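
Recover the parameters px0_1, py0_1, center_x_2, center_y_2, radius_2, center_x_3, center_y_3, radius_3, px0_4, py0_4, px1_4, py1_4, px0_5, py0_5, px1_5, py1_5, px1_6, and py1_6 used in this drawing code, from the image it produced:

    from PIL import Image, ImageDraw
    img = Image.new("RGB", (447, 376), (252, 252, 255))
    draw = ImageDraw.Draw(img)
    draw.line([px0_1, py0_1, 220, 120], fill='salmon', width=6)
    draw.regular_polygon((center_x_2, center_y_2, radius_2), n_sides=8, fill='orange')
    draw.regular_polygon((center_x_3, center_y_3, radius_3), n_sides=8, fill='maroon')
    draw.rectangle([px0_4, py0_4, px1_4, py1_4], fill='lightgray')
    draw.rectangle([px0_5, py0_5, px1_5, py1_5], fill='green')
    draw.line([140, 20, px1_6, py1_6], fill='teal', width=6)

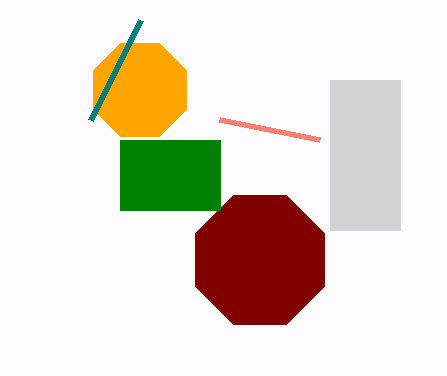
px0_1 = 320, py0_1 = 140, center_x_2 = 140, center_y_2 = 90, radius_2 = 50, center_x_3 = 260, center_y_3 = 260, radius_3 = 70, px0_4 = 330, py0_4 = 80, px1_4 = 400, py1_4 = 230, px0_5 = 120, py0_5 = 140, px1_5 = 220, py1_5 = 210, px1_6 = 90, py1_6 = 120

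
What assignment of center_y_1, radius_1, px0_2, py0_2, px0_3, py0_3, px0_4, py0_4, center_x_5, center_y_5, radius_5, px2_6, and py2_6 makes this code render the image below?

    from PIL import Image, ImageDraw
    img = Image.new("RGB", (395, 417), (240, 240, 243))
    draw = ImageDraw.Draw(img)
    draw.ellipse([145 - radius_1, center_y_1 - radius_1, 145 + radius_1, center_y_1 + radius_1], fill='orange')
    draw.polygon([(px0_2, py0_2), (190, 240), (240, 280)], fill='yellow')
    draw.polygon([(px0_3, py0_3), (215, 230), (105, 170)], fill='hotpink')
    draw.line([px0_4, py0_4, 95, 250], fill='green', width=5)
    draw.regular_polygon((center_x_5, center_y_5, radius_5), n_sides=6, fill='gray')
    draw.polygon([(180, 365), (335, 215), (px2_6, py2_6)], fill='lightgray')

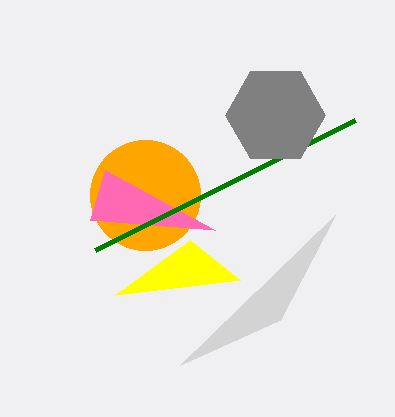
center_y_1 = 195; radius_1 = 55; px0_2 = 115; py0_2 = 295; px0_3 = 90; py0_3 = 220; px0_4 = 355; py0_4 = 120; center_x_5 = 275; center_y_5 = 115; radius_5 = 50; px2_6 = 280; py2_6 = 320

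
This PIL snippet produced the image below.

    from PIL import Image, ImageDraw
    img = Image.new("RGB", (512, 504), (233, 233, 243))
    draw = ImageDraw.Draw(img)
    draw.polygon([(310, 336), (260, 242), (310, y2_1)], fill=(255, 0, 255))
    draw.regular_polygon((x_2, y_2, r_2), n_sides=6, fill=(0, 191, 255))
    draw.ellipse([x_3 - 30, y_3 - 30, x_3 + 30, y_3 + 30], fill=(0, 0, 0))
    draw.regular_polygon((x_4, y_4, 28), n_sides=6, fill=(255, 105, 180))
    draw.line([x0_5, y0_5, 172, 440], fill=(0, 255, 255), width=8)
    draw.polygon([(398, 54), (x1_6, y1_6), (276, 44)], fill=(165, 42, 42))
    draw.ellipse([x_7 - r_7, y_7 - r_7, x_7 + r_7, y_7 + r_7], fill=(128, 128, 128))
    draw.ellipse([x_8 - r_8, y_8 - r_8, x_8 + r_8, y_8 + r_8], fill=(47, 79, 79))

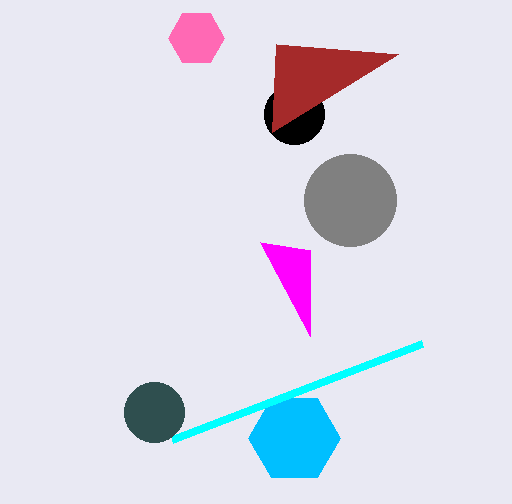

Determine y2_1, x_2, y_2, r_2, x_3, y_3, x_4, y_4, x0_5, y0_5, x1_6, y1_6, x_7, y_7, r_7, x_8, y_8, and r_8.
y2_1 = 250; x_2 = 294; y_2 = 438; r_2 = 46; x_3 = 294; y_3 = 114; x_4 = 196; y_4 = 38; x0_5 = 422; y0_5 = 344; x1_6 = 272; y1_6 = 132; x_7 = 350; y_7 = 200; r_7 = 46; x_8 = 154; y_8 = 412; r_8 = 30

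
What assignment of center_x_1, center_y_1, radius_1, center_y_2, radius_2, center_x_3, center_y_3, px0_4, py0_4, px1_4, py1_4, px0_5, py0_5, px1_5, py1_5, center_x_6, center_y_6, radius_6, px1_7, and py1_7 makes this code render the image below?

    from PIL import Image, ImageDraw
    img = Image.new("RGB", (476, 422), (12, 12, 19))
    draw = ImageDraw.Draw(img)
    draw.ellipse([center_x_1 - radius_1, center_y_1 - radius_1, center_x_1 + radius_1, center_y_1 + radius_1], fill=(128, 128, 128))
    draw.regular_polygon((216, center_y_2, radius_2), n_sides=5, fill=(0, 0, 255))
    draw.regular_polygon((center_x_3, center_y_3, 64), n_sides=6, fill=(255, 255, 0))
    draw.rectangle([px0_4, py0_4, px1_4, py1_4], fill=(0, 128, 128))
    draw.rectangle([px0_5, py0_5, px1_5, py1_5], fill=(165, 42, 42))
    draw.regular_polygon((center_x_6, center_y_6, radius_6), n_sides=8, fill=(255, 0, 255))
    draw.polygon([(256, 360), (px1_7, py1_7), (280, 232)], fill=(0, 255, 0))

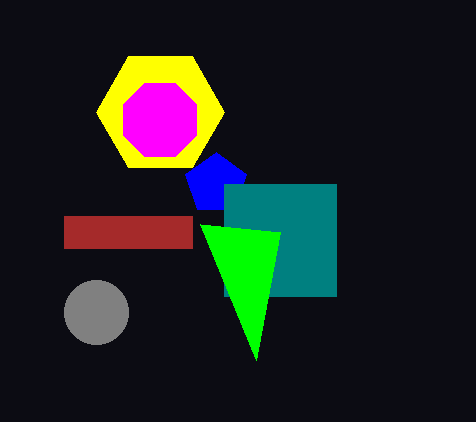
center_x_1 = 96; center_y_1 = 312; radius_1 = 32; center_y_2 = 184; radius_2 = 32; center_x_3 = 160; center_y_3 = 112; px0_4 = 224; py0_4 = 184; px1_4 = 336; py1_4 = 296; px0_5 = 64; py0_5 = 216; px1_5 = 192; py1_5 = 248; center_x_6 = 160; center_y_6 = 120; radius_6 = 40; px1_7 = 200; py1_7 = 224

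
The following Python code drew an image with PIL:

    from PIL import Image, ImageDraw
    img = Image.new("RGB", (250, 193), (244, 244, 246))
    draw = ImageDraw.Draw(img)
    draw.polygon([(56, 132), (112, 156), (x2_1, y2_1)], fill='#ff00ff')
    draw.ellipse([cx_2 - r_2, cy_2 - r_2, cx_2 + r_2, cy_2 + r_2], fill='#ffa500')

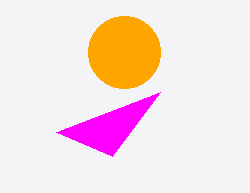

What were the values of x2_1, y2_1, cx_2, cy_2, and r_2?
x2_1 = 160, y2_1 = 92, cx_2 = 124, cy_2 = 52, r_2 = 36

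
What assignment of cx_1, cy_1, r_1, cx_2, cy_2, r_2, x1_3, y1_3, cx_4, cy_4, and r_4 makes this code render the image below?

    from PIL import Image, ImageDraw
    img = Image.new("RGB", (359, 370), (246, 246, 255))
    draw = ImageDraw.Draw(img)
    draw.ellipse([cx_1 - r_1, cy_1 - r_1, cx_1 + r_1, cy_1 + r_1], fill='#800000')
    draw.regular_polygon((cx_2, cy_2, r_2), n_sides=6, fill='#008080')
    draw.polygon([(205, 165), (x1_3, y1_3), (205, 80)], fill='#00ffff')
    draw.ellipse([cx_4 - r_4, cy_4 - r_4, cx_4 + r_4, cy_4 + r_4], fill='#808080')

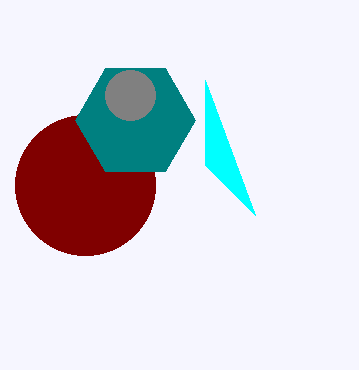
cx_1 = 85
cy_1 = 185
r_1 = 70
cx_2 = 135
cy_2 = 120
r_2 = 60
x1_3 = 255
y1_3 = 215
cx_4 = 130
cy_4 = 95
r_4 = 25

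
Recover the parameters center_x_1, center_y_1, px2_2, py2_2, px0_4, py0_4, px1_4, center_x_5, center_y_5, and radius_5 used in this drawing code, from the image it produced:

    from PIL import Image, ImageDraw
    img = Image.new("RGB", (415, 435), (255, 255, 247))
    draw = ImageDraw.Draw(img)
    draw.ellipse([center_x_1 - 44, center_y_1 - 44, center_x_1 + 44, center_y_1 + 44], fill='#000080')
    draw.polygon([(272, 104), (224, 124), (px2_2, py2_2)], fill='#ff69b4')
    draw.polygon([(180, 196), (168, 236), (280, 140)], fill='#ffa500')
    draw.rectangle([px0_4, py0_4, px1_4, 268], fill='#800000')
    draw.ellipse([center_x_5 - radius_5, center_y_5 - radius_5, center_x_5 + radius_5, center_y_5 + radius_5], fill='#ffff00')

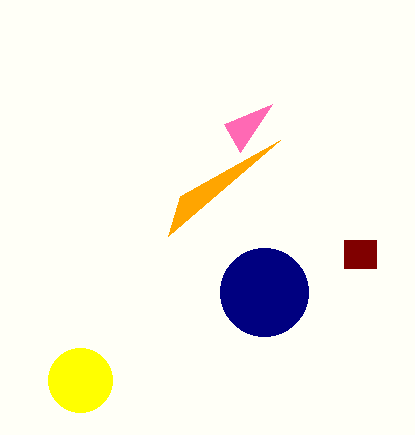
center_x_1 = 264
center_y_1 = 292
px2_2 = 240
py2_2 = 152
px0_4 = 344
py0_4 = 240
px1_4 = 376
center_x_5 = 80
center_y_5 = 380
radius_5 = 32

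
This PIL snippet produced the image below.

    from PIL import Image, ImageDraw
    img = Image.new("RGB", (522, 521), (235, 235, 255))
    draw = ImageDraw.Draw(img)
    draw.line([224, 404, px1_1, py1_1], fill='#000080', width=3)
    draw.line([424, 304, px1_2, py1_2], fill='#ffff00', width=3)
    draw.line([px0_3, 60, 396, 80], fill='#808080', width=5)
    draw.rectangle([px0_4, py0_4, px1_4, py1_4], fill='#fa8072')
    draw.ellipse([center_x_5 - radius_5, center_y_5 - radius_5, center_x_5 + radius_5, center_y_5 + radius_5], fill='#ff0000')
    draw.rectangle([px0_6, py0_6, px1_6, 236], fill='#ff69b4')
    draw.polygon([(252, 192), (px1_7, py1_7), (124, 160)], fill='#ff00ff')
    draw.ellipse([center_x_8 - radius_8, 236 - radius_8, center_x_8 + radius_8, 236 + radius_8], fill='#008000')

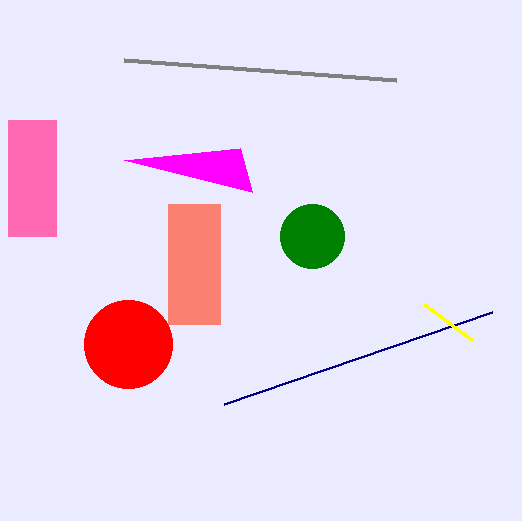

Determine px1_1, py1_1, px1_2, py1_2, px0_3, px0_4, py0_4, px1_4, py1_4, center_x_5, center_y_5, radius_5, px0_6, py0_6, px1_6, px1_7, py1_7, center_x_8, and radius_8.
px1_1 = 492; py1_1 = 312; px1_2 = 472; py1_2 = 340; px0_3 = 124; px0_4 = 168; py0_4 = 204; px1_4 = 220; py1_4 = 324; center_x_5 = 128; center_y_5 = 344; radius_5 = 44; px0_6 = 8; py0_6 = 120; px1_6 = 56; px1_7 = 240; py1_7 = 148; center_x_8 = 312; radius_8 = 32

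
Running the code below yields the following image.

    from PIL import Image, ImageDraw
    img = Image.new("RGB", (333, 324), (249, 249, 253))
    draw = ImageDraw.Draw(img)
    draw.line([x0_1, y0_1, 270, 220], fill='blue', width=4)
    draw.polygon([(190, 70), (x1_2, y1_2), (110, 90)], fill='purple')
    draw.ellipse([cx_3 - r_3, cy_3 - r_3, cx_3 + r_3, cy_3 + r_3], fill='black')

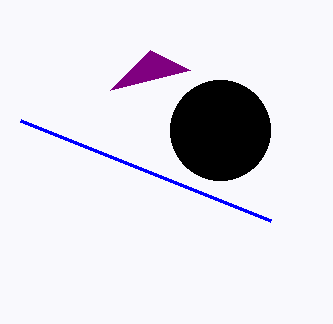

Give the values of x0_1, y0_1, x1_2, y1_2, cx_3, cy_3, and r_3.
x0_1 = 20; y0_1 = 120; x1_2 = 150; y1_2 = 50; cx_3 = 220; cy_3 = 130; r_3 = 50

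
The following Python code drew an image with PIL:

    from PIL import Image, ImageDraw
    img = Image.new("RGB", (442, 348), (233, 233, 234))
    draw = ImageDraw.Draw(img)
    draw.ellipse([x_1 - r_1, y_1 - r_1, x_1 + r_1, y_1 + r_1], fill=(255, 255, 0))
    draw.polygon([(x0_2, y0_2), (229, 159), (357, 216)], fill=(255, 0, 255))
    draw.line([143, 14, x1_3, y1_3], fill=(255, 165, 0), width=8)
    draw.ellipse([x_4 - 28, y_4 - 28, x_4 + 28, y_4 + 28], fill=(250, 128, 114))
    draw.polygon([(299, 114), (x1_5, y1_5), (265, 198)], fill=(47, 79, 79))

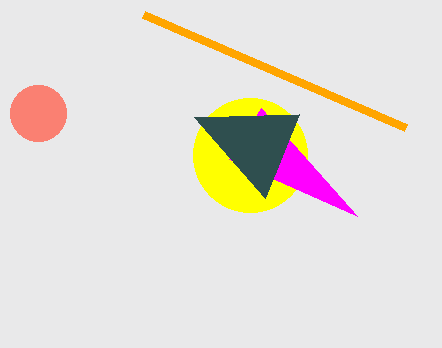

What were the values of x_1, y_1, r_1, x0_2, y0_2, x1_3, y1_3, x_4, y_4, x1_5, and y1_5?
x_1 = 250
y_1 = 155
r_1 = 57
x0_2 = 261
y0_2 = 108
x1_3 = 405
y1_3 = 127
x_4 = 38
y_4 = 113
x1_5 = 194
y1_5 = 117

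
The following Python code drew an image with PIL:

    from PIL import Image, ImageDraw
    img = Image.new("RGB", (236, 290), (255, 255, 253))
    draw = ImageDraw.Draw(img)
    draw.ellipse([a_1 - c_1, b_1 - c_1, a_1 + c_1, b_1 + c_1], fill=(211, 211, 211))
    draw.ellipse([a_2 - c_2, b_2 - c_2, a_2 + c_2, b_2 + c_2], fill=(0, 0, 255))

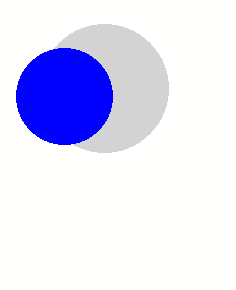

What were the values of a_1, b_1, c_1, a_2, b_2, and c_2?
a_1 = 104
b_1 = 88
c_1 = 64
a_2 = 64
b_2 = 96
c_2 = 48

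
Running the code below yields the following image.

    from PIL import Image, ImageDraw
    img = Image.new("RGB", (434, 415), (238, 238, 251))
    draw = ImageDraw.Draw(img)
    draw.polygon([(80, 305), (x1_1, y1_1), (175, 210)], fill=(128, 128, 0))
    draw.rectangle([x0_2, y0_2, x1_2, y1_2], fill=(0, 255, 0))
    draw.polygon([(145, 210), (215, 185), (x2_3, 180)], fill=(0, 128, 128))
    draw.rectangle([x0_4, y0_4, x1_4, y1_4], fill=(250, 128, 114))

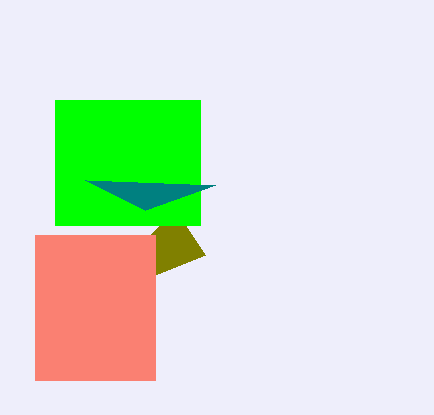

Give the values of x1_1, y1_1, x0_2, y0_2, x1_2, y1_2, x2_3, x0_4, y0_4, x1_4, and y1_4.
x1_1 = 205
y1_1 = 255
x0_2 = 55
y0_2 = 100
x1_2 = 200
y1_2 = 225
x2_3 = 85
x0_4 = 35
y0_4 = 235
x1_4 = 155
y1_4 = 380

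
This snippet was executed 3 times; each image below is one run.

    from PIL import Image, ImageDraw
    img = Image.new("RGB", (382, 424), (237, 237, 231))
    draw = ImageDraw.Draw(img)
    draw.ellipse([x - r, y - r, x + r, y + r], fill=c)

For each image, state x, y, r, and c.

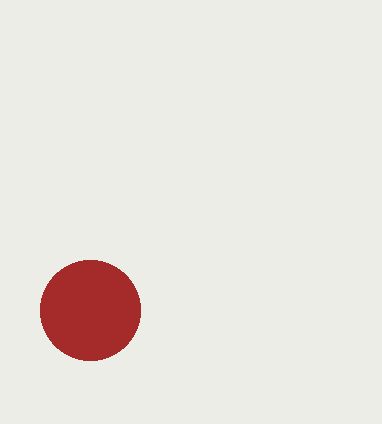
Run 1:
x = 90, y = 310, r = 50, c = 'brown'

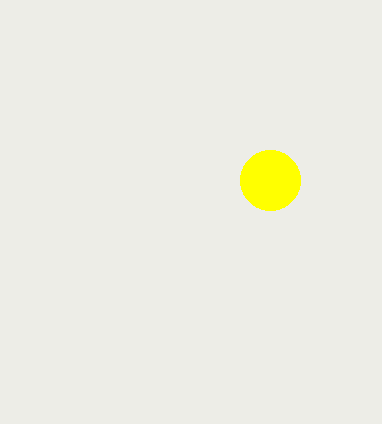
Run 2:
x = 270
y = 180
r = 30
c = 'yellow'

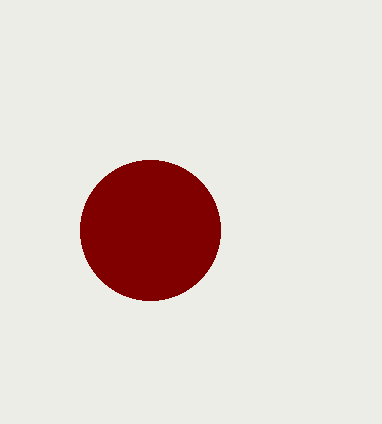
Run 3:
x = 150
y = 230
r = 70
c = 'maroon'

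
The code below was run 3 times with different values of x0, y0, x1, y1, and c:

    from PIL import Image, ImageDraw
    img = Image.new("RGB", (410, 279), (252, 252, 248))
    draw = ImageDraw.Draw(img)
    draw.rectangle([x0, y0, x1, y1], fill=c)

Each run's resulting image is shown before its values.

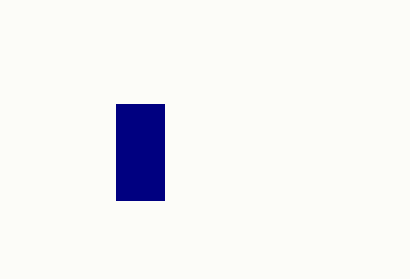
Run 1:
x0 = 116; y0 = 104; x1 = 164; y1 = 200; c = 'navy'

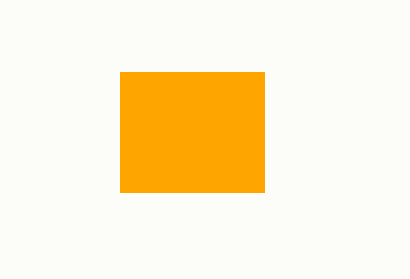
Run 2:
x0 = 120, y0 = 72, x1 = 264, y1 = 192, c = 'orange'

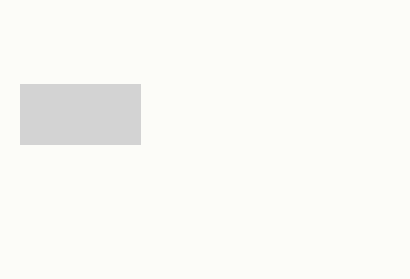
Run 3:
x0 = 20, y0 = 84, x1 = 140, y1 = 144, c = 'lightgray'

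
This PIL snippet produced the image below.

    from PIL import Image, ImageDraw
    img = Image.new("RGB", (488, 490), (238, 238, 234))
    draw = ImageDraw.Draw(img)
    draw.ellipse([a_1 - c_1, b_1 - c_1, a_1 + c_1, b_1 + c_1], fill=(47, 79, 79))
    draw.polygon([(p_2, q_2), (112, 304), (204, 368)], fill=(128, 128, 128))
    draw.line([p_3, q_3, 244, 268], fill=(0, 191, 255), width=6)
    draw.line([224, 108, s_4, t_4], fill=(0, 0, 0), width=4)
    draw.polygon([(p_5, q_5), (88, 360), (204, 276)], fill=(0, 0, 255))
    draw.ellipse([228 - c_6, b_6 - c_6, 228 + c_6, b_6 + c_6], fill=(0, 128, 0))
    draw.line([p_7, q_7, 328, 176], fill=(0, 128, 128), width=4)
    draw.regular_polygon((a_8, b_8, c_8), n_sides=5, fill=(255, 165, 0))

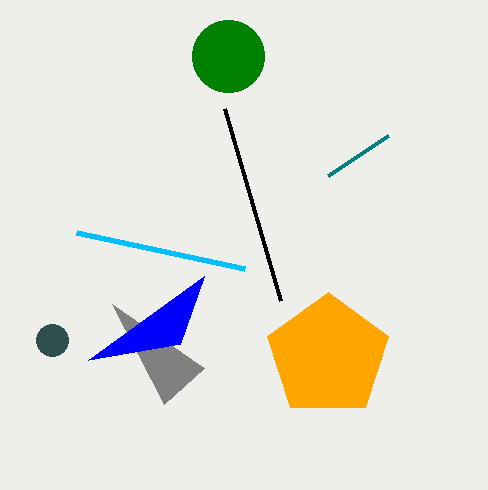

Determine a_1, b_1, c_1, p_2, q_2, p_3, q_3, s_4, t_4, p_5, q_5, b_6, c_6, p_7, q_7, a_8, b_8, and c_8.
a_1 = 52; b_1 = 340; c_1 = 16; p_2 = 164; q_2 = 404; p_3 = 76; q_3 = 232; s_4 = 280; t_4 = 300; p_5 = 180; q_5 = 344; b_6 = 56; c_6 = 36; p_7 = 388; q_7 = 136; a_8 = 328; b_8 = 356; c_8 = 64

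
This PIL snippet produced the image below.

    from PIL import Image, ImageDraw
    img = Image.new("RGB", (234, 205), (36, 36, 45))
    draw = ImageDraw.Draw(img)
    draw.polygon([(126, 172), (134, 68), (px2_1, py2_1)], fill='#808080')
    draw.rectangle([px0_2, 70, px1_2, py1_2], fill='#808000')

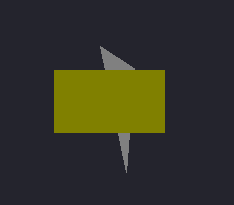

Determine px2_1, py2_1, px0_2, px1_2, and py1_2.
px2_1 = 100
py2_1 = 46
px0_2 = 54
px1_2 = 164
py1_2 = 132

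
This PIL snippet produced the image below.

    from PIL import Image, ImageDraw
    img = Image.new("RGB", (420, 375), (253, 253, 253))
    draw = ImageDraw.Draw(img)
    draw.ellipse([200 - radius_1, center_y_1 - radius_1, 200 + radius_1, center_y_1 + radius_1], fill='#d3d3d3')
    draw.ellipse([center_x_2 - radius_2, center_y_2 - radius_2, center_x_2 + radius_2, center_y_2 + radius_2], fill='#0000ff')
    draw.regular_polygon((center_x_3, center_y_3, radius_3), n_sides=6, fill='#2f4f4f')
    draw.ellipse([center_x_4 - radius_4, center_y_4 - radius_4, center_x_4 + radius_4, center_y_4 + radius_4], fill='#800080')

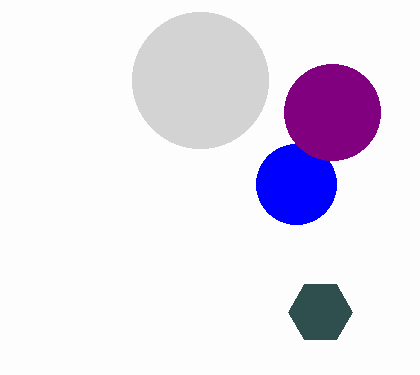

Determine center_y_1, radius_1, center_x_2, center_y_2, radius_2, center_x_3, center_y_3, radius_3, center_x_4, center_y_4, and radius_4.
center_y_1 = 80; radius_1 = 68; center_x_2 = 296; center_y_2 = 184; radius_2 = 40; center_x_3 = 320; center_y_3 = 312; radius_3 = 32; center_x_4 = 332; center_y_4 = 112; radius_4 = 48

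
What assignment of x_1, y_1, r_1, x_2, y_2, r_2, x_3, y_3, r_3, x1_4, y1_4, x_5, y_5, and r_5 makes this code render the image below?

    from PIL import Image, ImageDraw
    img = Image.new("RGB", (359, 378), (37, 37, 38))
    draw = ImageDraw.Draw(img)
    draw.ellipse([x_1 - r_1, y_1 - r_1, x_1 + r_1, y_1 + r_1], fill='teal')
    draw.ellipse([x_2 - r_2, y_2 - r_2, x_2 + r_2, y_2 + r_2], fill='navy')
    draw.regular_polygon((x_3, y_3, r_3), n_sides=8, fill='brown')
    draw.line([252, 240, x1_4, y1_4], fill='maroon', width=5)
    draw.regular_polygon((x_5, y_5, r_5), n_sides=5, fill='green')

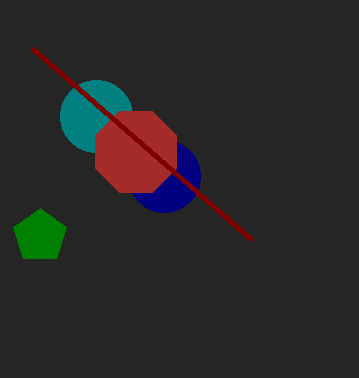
x_1 = 96
y_1 = 116
r_1 = 36
x_2 = 164
y_2 = 176
r_2 = 36
x_3 = 136
y_3 = 152
r_3 = 44
x1_4 = 32
y1_4 = 48
x_5 = 40
y_5 = 236
r_5 = 28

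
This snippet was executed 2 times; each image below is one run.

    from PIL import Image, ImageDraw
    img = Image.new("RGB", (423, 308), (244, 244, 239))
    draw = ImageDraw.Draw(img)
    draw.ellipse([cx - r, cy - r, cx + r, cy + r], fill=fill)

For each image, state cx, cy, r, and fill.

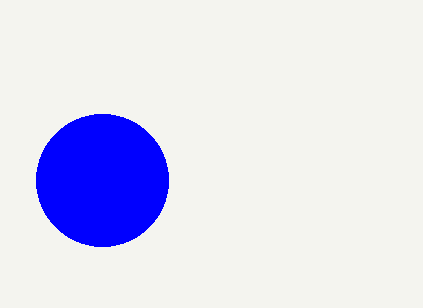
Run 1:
cx = 102
cy = 180
r = 66
fill = 'blue'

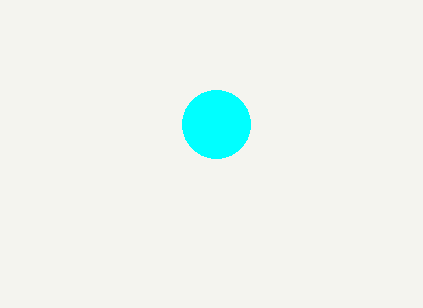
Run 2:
cx = 216
cy = 124
r = 34
fill = 'cyan'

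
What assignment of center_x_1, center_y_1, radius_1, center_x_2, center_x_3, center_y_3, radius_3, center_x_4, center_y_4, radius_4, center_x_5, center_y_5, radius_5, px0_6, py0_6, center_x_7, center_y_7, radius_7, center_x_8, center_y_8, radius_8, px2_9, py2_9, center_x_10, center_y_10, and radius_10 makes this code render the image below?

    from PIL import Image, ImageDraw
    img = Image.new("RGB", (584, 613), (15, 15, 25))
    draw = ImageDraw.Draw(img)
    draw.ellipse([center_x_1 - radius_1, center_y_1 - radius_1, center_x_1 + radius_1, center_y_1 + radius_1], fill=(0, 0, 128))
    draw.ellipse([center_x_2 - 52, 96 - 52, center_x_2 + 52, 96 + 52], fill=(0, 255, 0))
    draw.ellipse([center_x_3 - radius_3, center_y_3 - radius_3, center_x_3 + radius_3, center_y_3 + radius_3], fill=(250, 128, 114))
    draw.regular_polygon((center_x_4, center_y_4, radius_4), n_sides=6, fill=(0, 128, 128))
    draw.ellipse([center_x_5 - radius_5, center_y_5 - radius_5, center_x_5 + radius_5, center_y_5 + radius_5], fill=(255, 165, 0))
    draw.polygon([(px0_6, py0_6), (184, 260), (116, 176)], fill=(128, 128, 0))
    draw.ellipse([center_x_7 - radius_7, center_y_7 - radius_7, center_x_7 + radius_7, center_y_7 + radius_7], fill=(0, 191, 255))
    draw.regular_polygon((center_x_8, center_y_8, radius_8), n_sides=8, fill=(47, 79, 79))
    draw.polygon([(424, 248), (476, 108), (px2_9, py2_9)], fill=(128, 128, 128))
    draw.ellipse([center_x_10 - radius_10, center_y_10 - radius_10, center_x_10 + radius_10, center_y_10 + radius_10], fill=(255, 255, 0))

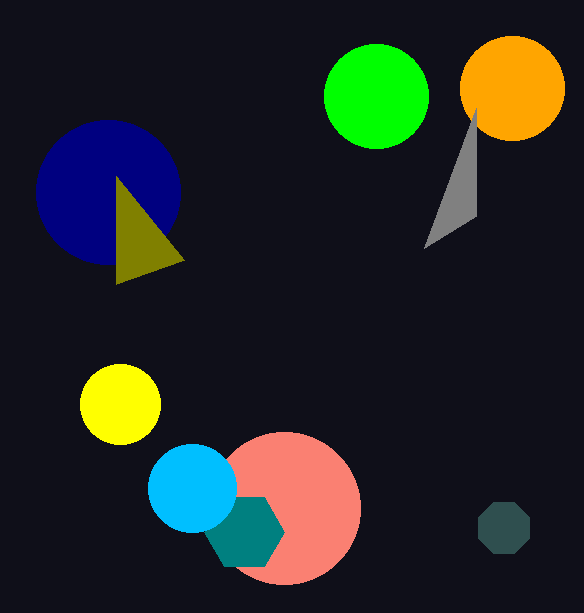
center_x_1 = 108, center_y_1 = 192, radius_1 = 72, center_x_2 = 376, center_x_3 = 284, center_y_3 = 508, radius_3 = 76, center_x_4 = 244, center_y_4 = 532, radius_4 = 40, center_x_5 = 512, center_y_5 = 88, radius_5 = 52, px0_6 = 116, py0_6 = 284, center_x_7 = 192, center_y_7 = 488, radius_7 = 44, center_x_8 = 504, center_y_8 = 528, radius_8 = 28, px2_9 = 476, py2_9 = 216, center_x_10 = 120, center_y_10 = 404, radius_10 = 40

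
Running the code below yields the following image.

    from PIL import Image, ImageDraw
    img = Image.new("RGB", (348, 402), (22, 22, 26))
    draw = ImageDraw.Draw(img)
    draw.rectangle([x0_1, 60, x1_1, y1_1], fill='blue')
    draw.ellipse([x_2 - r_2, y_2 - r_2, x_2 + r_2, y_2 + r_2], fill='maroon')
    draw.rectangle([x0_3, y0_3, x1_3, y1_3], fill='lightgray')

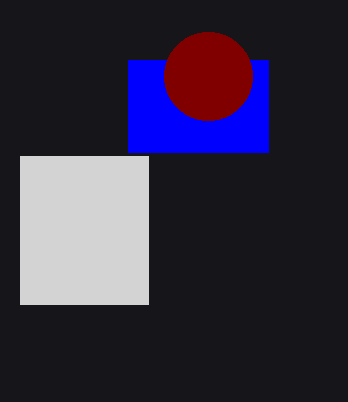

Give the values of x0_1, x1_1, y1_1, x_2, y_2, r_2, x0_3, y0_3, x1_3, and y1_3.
x0_1 = 128, x1_1 = 268, y1_1 = 152, x_2 = 208, y_2 = 76, r_2 = 44, x0_3 = 20, y0_3 = 156, x1_3 = 148, y1_3 = 304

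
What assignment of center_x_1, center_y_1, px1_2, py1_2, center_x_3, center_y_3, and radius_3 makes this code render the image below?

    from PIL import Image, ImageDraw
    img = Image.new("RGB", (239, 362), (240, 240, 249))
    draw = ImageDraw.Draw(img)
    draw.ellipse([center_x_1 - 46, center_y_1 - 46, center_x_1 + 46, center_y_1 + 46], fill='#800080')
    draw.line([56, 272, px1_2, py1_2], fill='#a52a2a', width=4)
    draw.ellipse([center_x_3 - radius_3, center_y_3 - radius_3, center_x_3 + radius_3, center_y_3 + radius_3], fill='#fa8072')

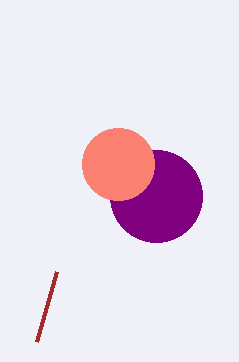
center_x_1 = 156; center_y_1 = 196; px1_2 = 36; py1_2 = 342; center_x_3 = 118; center_y_3 = 164; radius_3 = 36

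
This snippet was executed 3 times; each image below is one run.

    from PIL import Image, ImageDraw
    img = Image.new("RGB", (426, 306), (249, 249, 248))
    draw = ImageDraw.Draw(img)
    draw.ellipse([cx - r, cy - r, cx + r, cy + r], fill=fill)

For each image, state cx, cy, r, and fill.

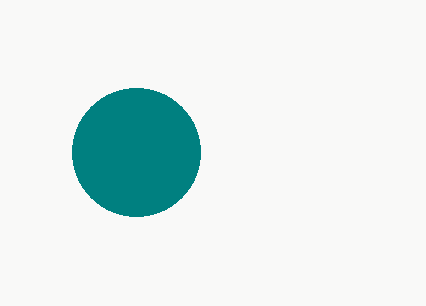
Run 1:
cx = 136, cy = 152, r = 64, fill = 'teal'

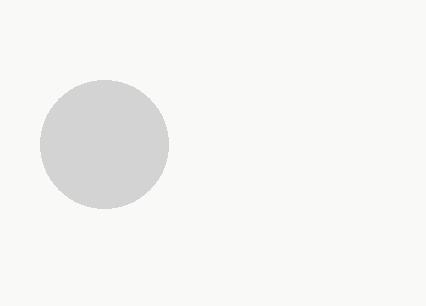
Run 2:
cx = 104; cy = 144; r = 64; fill = 'lightgray'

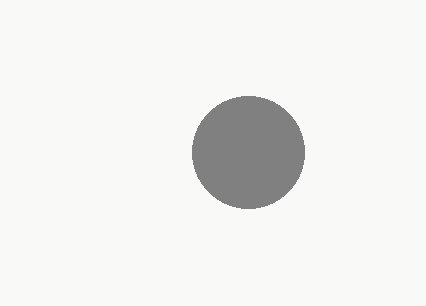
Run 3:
cx = 248, cy = 152, r = 56, fill = 'gray'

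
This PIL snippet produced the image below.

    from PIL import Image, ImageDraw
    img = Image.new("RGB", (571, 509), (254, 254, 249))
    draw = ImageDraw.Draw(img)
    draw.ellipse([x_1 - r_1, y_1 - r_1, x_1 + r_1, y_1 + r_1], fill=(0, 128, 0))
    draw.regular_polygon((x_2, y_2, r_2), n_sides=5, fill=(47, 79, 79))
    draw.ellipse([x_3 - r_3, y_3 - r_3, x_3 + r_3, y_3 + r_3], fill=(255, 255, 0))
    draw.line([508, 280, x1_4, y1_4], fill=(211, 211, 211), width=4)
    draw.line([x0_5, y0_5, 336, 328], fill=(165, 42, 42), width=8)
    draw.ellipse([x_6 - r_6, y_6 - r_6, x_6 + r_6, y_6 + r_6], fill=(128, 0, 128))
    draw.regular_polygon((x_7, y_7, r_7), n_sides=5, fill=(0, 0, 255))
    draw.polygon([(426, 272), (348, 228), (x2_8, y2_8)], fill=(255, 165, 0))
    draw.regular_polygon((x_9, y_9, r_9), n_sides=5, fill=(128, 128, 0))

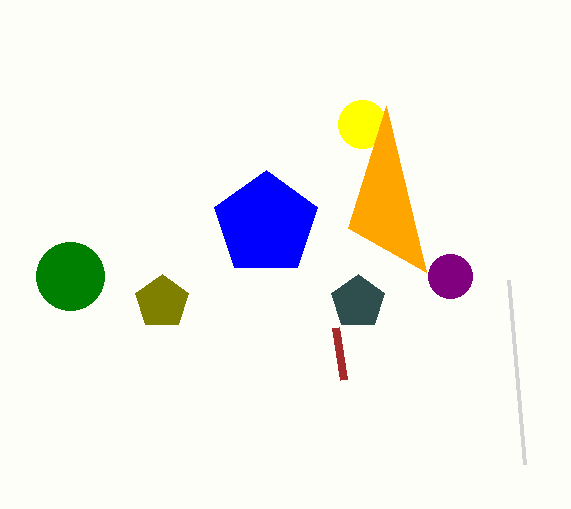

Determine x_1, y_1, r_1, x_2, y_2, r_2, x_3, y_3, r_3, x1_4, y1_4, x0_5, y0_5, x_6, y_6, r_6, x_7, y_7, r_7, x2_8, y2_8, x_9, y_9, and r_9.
x_1 = 70
y_1 = 276
r_1 = 34
x_2 = 358
y_2 = 302
r_2 = 28
x_3 = 362
y_3 = 124
r_3 = 24
x1_4 = 524
y1_4 = 464
x0_5 = 344
y0_5 = 380
x_6 = 450
y_6 = 276
r_6 = 22
x_7 = 266
y_7 = 224
r_7 = 54
x2_8 = 386
y2_8 = 106
x_9 = 162
y_9 = 302
r_9 = 28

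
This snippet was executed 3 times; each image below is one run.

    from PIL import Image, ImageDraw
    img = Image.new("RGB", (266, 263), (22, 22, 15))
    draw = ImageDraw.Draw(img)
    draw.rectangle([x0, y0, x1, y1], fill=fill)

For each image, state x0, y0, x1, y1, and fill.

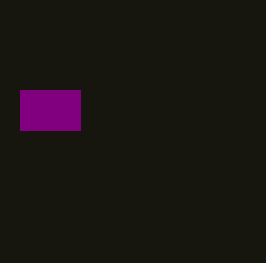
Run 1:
x0 = 20, y0 = 90, x1 = 80, y1 = 130, fill = 'purple'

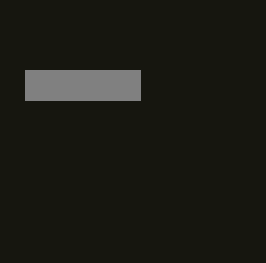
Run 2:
x0 = 25; y0 = 70; x1 = 140; y1 = 100; fill = 'gray'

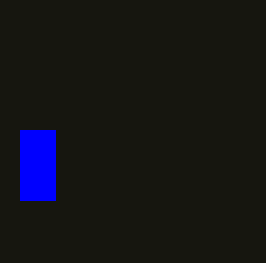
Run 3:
x0 = 20, y0 = 130, x1 = 55, y1 = 200, fill = 'blue'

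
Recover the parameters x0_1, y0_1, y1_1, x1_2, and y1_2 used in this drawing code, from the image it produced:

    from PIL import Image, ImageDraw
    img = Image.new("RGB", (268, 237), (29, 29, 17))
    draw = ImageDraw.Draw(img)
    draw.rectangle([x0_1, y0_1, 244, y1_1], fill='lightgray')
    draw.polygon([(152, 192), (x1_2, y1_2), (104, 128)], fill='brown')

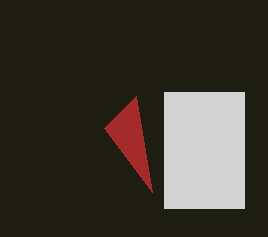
x0_1 = 164, y0_1 = 92, y1_1 = 208, x1_2 = 136, y1_2 = 96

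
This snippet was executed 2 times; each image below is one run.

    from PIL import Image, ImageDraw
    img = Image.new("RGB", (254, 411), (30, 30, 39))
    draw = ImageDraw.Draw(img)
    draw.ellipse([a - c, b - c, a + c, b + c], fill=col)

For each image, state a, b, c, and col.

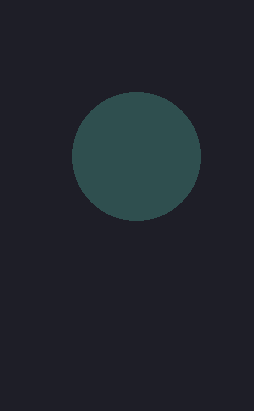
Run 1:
a = 136; b = 156; c = 64; col = 'darkslategray'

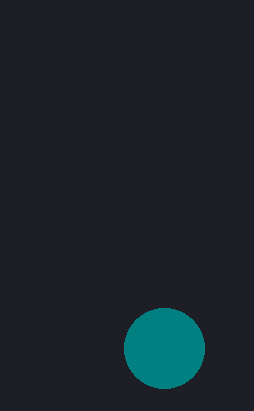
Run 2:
a = 164; b = 348; c = 40; col = 'teal'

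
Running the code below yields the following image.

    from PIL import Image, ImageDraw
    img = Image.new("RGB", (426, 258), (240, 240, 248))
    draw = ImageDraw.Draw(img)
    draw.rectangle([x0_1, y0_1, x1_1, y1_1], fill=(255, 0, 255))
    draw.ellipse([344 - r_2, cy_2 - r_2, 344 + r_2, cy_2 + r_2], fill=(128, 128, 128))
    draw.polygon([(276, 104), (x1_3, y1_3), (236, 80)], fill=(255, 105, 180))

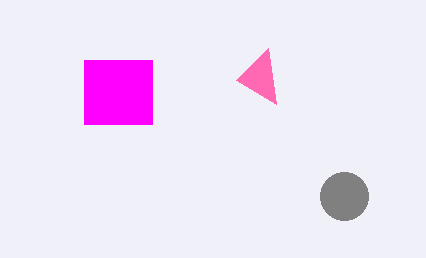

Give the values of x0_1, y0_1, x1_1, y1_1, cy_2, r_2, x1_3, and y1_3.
x0_1 = 84
y0_1 = 60
x1_1 = 152
y1_1 = 124
cy_2 = 196
r_2 = 24
x1_3 = 268
y1_3 = 48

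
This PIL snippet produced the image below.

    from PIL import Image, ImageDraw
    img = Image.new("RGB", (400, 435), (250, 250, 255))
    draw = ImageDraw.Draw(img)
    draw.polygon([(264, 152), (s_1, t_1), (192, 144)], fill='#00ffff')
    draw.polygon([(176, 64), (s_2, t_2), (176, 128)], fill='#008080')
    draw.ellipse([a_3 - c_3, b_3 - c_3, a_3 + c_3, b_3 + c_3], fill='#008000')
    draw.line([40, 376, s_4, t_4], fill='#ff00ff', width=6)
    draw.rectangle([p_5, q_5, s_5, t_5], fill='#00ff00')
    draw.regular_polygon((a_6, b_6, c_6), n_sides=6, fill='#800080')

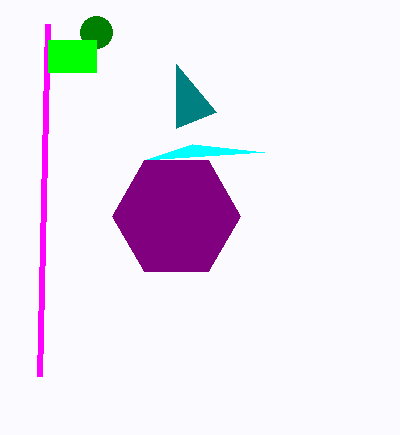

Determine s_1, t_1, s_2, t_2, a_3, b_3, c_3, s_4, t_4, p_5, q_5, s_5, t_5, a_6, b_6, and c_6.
s_1 = 144, t_1 = 160, s_2 = 216, t_2 = 112, a_3 = 96, b_3 = 32, c_3 = 16, s_4 = 48, t_4 = 24, p_5 = 48, q_5 = 40, s_5 = 96, t_5 = 72, a_6 = 176, b_6 = 216, c_6 = 64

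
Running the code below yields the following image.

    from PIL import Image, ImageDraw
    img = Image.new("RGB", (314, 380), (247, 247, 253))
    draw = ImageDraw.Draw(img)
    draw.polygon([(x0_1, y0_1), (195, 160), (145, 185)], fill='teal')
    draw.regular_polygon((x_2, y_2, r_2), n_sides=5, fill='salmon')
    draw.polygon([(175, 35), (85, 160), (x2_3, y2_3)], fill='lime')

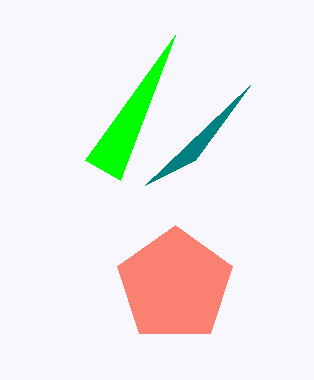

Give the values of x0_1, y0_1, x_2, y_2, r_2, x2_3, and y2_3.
x0_1 = 250, y0_1 = 85, x_2 = 175, y_2 = 285, r_2 = 60, x2_3 = 120, y2_3 = 180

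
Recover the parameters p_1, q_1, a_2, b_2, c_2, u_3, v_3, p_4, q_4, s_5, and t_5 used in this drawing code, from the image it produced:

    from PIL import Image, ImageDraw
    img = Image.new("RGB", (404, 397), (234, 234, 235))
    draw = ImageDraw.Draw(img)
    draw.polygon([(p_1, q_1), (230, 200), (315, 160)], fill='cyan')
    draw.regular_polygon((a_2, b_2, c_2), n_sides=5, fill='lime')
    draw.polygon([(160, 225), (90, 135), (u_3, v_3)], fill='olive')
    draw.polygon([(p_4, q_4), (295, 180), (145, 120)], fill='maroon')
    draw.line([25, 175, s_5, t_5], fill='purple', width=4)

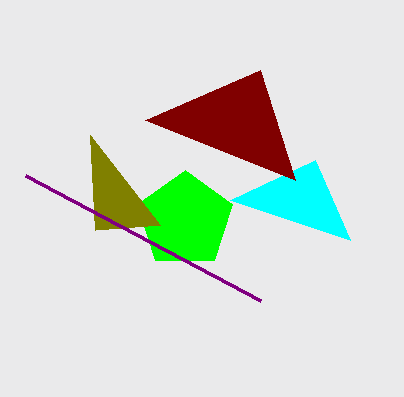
p_1 = 350, q_1 = 240, a_2 = 185, b_2 = 220, c_2 = 50, u_3 = 95, v_3 = 230, p_4 = 260, q_4 = 70, s_5 = 260, t_5 = 300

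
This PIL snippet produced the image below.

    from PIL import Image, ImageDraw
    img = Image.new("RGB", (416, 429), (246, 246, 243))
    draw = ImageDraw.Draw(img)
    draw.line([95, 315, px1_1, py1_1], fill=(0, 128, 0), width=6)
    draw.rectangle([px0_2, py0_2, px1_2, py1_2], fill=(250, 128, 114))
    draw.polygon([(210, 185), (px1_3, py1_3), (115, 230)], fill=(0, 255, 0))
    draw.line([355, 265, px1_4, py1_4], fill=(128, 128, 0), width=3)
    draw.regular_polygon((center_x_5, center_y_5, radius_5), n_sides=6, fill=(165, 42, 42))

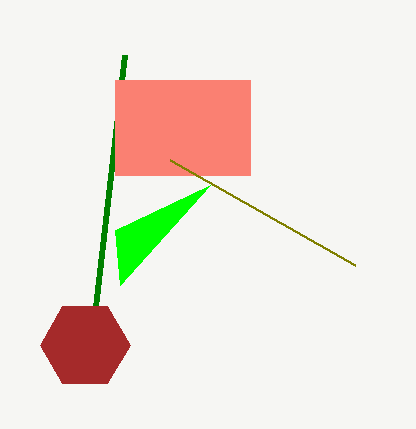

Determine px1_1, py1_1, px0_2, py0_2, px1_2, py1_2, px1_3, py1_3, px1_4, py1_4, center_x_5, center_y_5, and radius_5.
px1_1 = 125
py1_1 = 55
px0_2 = 115
py0_2 = 80
px1_2 = 250
py1_2 = 175
px1_3 = 120
py1_3 = 285
px1_4 = 170
py1_4 = 160
center_x_5 = 85
center_y_5 = 345
radius_5 = 45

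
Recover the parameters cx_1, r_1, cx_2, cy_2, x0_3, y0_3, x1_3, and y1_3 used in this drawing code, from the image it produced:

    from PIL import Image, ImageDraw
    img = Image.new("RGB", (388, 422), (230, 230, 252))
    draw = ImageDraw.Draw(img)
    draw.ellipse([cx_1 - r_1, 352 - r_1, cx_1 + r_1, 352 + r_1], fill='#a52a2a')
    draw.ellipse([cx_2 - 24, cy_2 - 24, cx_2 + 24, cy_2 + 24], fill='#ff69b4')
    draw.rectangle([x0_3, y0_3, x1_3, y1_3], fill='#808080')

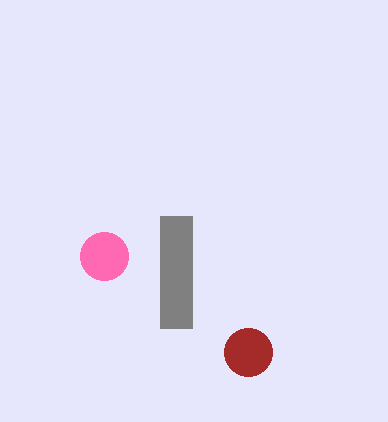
cx_1 = 248, r_1 = 24, cx_2 = 104, cy_2 = 256, x0_3 = 160, y0_3 = 216, x1_3 = 192, y1_3 = 328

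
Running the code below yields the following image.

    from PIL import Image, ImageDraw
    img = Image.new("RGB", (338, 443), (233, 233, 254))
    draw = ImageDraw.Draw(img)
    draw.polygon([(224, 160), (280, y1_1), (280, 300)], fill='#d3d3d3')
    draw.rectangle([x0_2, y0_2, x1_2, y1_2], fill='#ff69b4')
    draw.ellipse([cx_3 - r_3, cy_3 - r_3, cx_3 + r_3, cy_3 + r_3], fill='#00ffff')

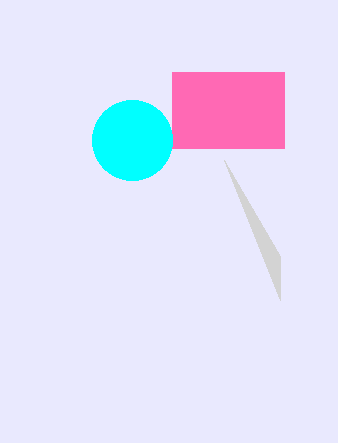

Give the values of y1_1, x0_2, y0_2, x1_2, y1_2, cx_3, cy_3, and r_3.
y1_1 = 256
x0_2 = 172
y0_2 = 72
x1_2 = 284
y1_2 = 148
cx_3 = 132
cy_3 = 140
r_3 = 40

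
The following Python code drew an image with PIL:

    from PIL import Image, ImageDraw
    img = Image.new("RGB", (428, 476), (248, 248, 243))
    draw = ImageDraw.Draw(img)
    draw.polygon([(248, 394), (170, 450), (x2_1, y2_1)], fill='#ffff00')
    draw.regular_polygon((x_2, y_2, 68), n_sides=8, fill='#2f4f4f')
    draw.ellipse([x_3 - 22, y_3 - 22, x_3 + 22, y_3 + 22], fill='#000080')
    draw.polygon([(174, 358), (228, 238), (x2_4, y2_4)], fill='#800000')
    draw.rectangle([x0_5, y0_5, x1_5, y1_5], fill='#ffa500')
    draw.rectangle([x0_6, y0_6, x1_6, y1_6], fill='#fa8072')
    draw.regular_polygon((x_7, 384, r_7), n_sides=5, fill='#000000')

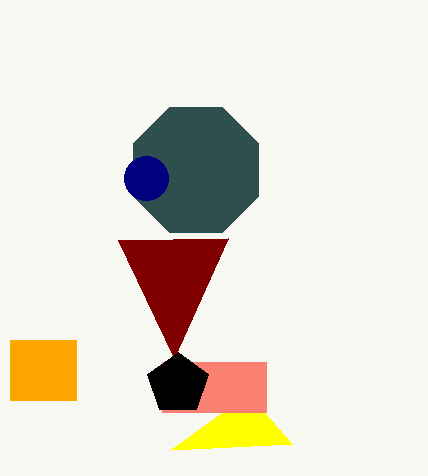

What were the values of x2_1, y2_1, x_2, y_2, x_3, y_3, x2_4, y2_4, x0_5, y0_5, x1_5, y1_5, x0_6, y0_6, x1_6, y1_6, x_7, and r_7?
x2_1 = 292; y2_1 = 444; x_2 = 196; y_2 = 170; x_3 = 146; y_3 = 178; x2_4 = 118; y2_4 = 240; x0_5 = 10; y0_5 = 340; x1_5 = 76; y1_5 = 400; x0_6 = 162; y0_6 = 362; x1_6 = 266; y1_6 = 412; x_7 = 178; r_7 = 32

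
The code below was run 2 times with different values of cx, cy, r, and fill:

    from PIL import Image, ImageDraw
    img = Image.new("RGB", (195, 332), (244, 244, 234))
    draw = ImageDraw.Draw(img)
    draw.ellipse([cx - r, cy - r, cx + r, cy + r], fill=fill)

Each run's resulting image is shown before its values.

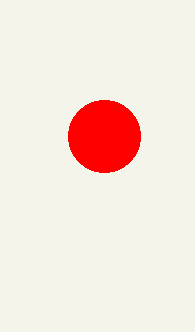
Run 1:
cx = 104
cy = 136
r = 36
fill = 'red'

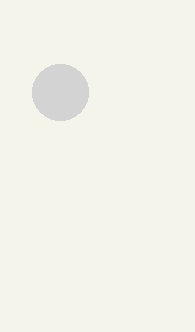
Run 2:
cx = 60
cy = 92
r = 28
fill = 'lightgray'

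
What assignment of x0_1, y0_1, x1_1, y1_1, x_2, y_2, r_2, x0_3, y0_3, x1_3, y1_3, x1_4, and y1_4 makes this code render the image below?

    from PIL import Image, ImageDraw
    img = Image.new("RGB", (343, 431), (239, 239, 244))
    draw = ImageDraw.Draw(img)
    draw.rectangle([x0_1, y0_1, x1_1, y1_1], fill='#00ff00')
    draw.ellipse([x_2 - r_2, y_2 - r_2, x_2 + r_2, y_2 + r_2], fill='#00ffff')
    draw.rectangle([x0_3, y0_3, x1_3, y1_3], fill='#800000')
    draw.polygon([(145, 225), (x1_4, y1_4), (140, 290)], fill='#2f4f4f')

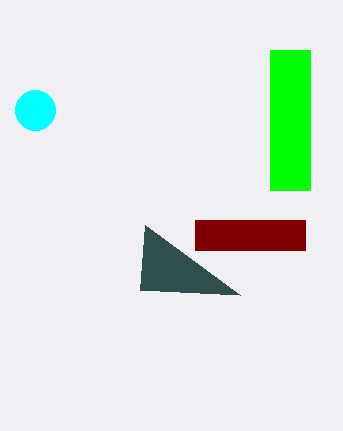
x0_1 = 270, y0_1 = 50, x1_1 = 310, y1_1 = 190, x_2 = 35, y_2 = 110, r_2 = 20, x0_3 = 195, y0_3 = 220, x1_3 = 305, y1_3 = 250, x1_4 = 240, y1_4 = 295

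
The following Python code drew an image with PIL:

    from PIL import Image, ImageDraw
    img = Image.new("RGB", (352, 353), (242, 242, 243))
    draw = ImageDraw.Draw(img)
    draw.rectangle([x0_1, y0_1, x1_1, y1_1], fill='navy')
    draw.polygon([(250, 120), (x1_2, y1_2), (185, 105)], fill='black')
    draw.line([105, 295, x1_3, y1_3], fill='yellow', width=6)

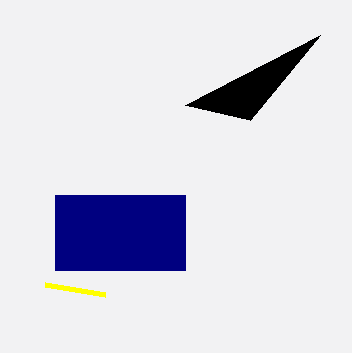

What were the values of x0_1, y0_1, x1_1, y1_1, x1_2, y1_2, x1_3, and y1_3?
x0_1 = 55, y0_1 = 195, x1_1 = 185, y1_1 = 270, x1_2 = 320, y1_2 = 35, x1_3 = 45, y1_3 = 285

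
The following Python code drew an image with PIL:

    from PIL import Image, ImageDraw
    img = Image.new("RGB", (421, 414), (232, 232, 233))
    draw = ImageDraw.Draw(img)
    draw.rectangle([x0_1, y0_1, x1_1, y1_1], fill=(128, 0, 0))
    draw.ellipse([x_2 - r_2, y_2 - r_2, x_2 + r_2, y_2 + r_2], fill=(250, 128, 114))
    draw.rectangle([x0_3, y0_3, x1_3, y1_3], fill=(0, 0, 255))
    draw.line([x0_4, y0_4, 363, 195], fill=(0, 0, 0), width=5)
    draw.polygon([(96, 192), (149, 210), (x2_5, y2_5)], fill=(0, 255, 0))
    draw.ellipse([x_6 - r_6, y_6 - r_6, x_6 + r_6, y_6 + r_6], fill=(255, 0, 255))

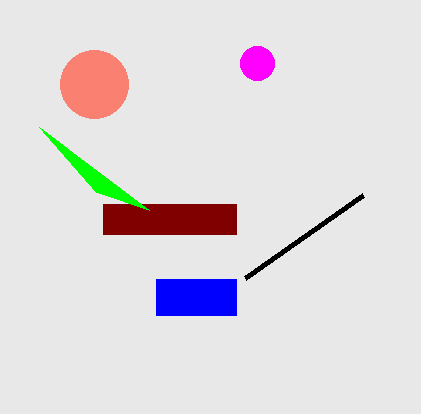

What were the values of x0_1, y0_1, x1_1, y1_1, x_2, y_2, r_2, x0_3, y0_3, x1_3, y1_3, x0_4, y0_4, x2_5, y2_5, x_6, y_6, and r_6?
x0_1 = 103, y0_1 = 204, x1_1 = 236, y1_1 = 234, x_2 = 94, y_2 = 84, r_2 = 34, x0_3 = 156, y0_3 = 279, x1_3 = 236, y1_3 = 315, x0_4 = 245, y0_4 = 278, x2_5 = 39, y2_5 = 127, x_6 = 257, y_6 = 63, r_6 = 17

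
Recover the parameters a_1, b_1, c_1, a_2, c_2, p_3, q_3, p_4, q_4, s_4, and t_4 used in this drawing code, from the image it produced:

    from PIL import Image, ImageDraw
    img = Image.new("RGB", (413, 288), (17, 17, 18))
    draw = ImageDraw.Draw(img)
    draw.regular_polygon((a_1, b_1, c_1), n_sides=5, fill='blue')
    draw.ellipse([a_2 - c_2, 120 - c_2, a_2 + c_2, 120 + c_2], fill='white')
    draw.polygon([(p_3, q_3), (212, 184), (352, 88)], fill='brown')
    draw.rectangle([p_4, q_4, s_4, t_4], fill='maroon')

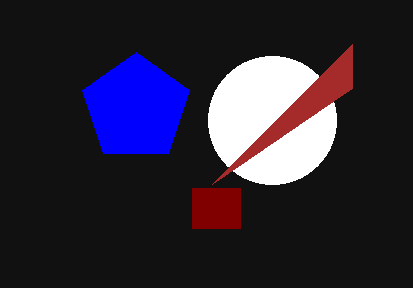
a_1 = 136; b_1 = 108; c_1 = 56; a_2 = 272; c_2 = 64; p_3 = 352; q_3 = 44; p_4 = 192; q_4 = 188; s_4 = 240; t_4 = 228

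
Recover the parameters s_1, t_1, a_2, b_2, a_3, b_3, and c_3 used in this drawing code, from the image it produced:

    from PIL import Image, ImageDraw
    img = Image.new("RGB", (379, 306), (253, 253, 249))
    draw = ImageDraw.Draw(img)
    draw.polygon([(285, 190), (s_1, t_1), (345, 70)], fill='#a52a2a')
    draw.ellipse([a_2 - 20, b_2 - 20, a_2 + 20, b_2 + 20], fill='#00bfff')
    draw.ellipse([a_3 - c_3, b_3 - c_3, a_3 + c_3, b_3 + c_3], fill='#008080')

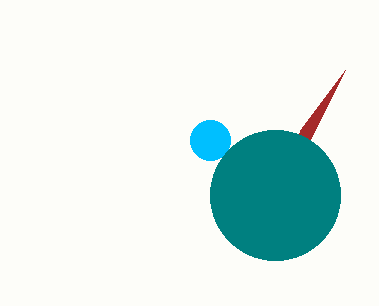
s_1 = 300; t_1 = 130; a_2 = 210; b_2 = 140; a_3 = 275; b_3 = 195; c_3 = 65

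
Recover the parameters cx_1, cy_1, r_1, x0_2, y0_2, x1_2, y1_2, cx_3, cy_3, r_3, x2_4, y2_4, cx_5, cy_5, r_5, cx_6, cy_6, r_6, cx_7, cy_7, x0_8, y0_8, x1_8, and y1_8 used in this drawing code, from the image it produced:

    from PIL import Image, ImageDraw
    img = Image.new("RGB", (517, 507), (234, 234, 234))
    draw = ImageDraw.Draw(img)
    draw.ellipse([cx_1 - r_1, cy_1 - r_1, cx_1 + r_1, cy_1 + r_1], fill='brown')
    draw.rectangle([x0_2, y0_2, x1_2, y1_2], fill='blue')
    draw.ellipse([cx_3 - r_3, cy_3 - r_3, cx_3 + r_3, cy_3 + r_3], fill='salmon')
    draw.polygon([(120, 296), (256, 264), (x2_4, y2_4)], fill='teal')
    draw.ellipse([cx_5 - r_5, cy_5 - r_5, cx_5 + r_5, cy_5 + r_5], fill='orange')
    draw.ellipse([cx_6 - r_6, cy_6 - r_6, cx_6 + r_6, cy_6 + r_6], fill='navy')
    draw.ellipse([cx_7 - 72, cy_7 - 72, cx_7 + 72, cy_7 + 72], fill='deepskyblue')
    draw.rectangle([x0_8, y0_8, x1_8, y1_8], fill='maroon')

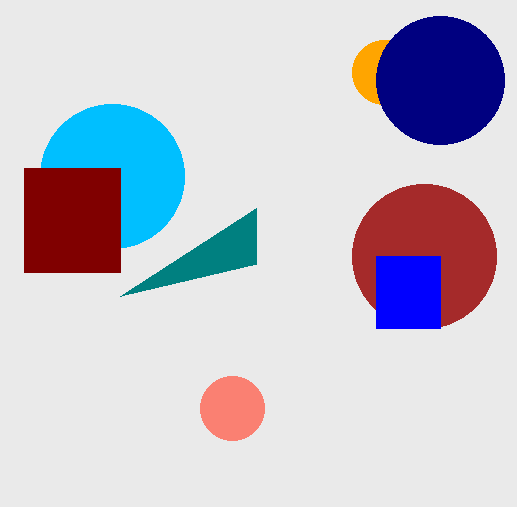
cx_1 = 424; cy_1 = 256; r_1 = 72; x0_2 = 376; y0_2 = 256; x1_2 = 440; y1_2 = 328; cx_3 = 232; cy_3 = 408; r_3 = 32; x2_4 = 256; y2_4 = 208; cx_5 = 384; cy_5 = 72; r_5 = 32; cx_6 = 440; cy_6 = 80; r_6 = 64; cx_7 = 112; cy_7 = 176; x0_8 = 24; y0_8 = 168; x1_8 = 120; y1_8 = 272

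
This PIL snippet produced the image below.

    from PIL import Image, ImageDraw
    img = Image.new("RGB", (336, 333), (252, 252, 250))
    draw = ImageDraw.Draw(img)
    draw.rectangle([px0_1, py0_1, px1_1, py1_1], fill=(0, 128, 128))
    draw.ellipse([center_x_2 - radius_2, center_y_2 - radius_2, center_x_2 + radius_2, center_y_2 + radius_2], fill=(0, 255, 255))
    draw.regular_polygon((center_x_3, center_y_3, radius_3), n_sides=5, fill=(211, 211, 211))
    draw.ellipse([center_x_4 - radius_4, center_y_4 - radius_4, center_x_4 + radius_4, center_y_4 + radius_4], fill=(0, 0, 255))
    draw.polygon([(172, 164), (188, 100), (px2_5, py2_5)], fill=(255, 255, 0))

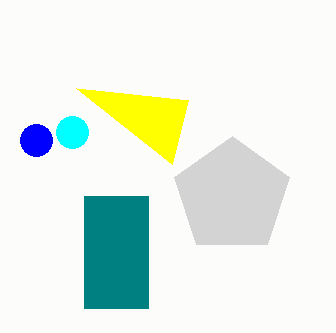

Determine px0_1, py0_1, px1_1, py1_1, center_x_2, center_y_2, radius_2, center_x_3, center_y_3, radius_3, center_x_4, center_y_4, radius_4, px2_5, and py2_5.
px0_1 = 84
py0_1 = 196
px1_1 = 148
py1_1 = 308
center_x_2 = 72
center_y_2 = 132
radius_2 = 16
center_x_3 = 232
center_y_3 = 196
radius_3 = 60
center_x_4 = 36
center_y_4 = 140
radius_4 = 16
px2_5 = 76
py2_5 = 88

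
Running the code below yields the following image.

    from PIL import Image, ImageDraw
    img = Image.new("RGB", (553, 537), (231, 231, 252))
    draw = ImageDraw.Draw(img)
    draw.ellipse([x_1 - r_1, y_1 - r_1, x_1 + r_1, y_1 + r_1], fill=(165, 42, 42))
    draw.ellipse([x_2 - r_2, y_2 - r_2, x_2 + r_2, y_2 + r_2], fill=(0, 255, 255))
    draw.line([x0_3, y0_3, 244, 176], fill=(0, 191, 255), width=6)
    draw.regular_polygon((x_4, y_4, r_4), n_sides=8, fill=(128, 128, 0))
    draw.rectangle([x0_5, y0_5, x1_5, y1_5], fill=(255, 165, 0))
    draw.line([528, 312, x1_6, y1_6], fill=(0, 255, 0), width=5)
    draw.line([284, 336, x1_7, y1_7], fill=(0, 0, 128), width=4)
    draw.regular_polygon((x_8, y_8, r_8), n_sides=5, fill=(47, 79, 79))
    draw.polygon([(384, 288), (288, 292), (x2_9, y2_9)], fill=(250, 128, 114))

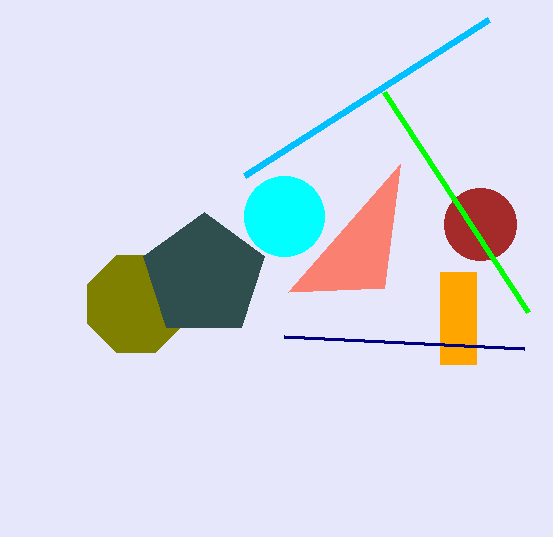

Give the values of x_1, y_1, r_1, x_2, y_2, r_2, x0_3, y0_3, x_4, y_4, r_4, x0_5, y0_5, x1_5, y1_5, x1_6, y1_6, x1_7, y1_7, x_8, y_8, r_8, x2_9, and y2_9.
x_1 = 480
y_1 = 224
r_1 = 36
x_2 = 284
y_2 = 216
r_2 = 40
x0_3 = 488
y0_3 = 20
x_4 = 136
y_4 = 304
r_4 = 52
x0_5 = 440
y0_5 = 272
x1_5 = 476
y1_5 = 364
x1_6 = 384
y1_6 = 92
x1_7 = 524
y1_7 = 348
x_8 = 204
y_8 = 276
r_8 = 64
x2_9 = 400
y2_9 = 164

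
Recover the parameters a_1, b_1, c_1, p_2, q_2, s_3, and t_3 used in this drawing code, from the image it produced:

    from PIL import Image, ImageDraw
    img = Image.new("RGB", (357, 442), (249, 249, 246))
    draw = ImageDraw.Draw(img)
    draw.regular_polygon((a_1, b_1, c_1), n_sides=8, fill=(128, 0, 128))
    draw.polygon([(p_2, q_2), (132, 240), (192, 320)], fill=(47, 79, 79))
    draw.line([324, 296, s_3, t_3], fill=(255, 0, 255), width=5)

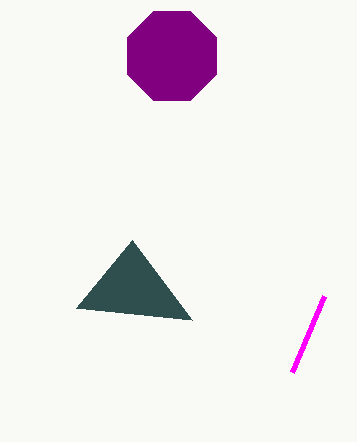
a_1 = 172; b_1 = 56; c_1 = 48; p_2 = 76; q_2 = 308; s_3 = 292; t_3 = 372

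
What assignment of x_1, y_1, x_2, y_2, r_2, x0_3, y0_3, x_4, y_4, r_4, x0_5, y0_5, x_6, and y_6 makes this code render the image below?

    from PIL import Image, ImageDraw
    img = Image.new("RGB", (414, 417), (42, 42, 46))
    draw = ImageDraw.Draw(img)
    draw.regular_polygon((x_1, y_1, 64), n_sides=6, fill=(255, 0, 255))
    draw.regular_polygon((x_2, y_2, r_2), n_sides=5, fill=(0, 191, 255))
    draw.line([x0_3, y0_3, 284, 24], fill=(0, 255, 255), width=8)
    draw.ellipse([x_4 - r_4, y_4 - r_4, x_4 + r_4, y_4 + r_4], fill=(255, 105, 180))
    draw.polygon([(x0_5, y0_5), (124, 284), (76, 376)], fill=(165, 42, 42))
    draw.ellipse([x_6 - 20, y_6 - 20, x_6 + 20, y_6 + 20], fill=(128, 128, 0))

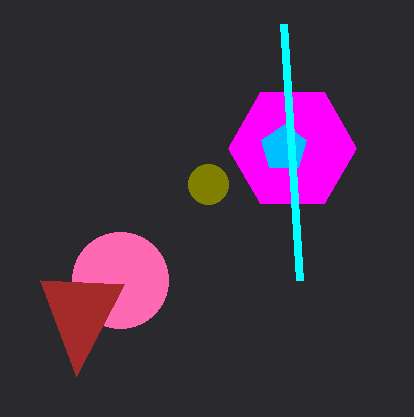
x_1 = 292, y_1 = 148, x_2 = 284, y_2 = 148, r_2 = 24, x0_3 = 300, y0_3 = 280, x_4 = 120, y_4 = 280, r_4 = 48, x0_5 = 40, y0_5 = 280, x_6 = 208, y_6 = 184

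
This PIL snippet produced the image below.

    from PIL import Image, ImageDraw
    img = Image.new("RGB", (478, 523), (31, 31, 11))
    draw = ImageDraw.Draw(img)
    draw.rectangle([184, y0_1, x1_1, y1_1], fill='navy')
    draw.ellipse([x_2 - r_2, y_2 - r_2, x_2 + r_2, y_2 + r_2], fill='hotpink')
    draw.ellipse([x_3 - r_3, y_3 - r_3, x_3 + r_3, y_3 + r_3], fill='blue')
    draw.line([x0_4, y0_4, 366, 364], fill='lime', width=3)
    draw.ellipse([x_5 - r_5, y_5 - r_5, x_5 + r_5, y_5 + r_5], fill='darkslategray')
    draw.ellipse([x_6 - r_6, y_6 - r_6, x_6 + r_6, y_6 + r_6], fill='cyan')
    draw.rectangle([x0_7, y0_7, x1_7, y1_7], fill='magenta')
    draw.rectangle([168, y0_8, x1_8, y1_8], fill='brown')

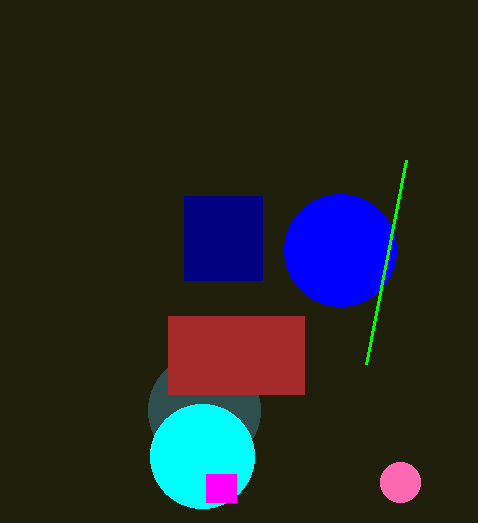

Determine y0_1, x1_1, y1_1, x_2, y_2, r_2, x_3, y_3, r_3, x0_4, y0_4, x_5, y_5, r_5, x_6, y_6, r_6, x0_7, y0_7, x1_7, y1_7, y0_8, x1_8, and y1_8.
y0_1 = 196
x1_1 = 262
y1_1 = 280
x_2 = 400
y_2 = 482
r_2 = 20
x_3 = 340
y_3 = 250
r_3 = 56
x0_4 = 406
y0_4 = 160
x_5 = 204
y_5 = 410
r_5 = 56
x_6 = 202
y_6 = 456
r_6 = 52
x0_7 = 206
y0_7 = 474
x1_7 = 236
y1_7 = 502
y0_8 = 316
x1_8 = 304
y1_8 = 394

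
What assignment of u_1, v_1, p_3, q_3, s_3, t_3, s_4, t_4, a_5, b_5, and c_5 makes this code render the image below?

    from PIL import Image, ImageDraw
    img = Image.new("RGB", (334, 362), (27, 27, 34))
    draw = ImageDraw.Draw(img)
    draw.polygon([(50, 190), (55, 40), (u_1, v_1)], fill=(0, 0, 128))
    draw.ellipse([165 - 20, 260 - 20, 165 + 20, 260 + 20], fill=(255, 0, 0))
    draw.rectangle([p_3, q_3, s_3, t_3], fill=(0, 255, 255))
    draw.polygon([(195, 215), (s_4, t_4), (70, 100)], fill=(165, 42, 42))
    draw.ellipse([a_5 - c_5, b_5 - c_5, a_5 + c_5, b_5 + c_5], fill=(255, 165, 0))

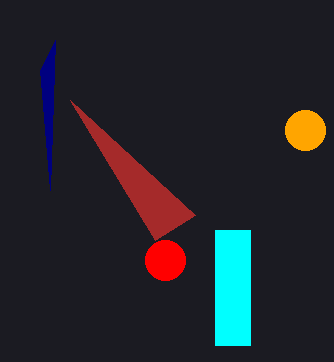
u_1 = 40, v_1 = 70, p_3 = 215, q_3 = 230, s_3 = 250, t_3 = 345, s_4 = 155, t_4 = 240, a_5 = 305, b_5 = 130, c_5 = 20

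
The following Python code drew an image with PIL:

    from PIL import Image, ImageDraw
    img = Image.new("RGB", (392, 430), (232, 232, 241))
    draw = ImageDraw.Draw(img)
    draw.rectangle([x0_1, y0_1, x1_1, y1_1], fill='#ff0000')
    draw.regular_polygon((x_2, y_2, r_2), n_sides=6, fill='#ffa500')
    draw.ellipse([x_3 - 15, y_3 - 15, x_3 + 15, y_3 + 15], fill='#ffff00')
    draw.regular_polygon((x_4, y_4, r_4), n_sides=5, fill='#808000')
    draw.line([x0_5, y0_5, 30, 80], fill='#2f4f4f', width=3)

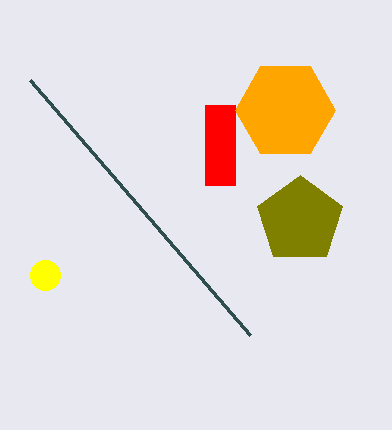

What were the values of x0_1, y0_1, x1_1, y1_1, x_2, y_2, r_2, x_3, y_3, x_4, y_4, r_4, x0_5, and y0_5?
x0_1 = 205; y0_1 = 105; x1_1 = 235; y1_1 = 185; x_2 = 285; y_2 = 110; r_2 = 50; x_3 = 45; y_3 = 275; x_4 = 300; y_4 = 220; r_4 = 45; x0_5 = 250; y0_5 = 335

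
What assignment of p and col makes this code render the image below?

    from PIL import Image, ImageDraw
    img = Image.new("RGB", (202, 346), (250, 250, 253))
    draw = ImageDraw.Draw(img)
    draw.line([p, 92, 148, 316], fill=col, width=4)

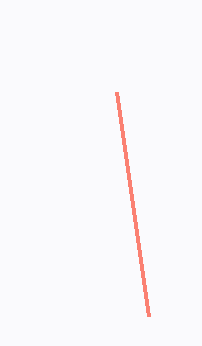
p = 116
col = 'salmon'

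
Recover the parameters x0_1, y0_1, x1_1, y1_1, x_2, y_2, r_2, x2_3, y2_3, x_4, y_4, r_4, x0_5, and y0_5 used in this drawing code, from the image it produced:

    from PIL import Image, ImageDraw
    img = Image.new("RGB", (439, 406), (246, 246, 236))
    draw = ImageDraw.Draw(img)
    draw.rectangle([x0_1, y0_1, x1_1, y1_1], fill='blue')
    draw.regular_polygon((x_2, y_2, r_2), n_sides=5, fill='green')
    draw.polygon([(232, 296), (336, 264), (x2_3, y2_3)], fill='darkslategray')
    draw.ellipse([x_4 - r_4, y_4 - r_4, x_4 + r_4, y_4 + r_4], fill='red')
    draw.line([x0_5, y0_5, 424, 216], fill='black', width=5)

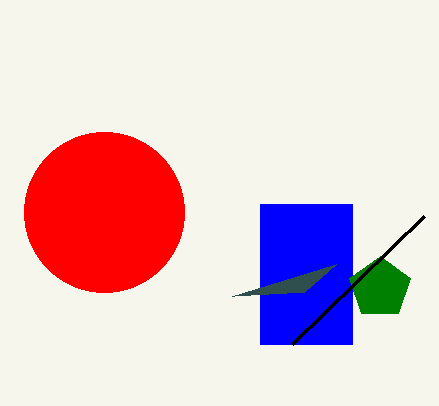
x0_1 = 260; y0_1 = 204; x1_1 = 352; y1_1 = 344; x_2 = 380; y_2 = 288; r_2 = 32; x2_3 = 304; y2_3 = 292; x_4 = 104; y_4 = 212; r_4 = 80; x0_5 = 292; y0_5 = 344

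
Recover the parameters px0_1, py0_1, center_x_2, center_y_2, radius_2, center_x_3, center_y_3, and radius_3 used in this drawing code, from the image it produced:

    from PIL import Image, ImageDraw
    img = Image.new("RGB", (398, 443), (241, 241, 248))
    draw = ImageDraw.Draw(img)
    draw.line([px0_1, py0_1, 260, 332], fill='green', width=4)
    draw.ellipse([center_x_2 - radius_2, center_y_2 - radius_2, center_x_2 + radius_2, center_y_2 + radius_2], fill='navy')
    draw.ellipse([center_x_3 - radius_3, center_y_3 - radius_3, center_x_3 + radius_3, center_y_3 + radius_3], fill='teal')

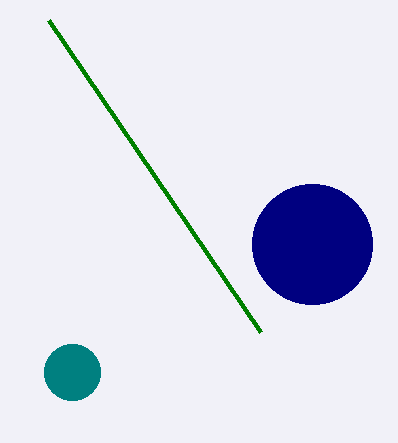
px0_1 = 48; py0_1 = 20; center_x_2 = 312; center_y_2 = 244; radius_2 = 60; center_x_3 = 72; center_y_3 = 372; radius_3 = 28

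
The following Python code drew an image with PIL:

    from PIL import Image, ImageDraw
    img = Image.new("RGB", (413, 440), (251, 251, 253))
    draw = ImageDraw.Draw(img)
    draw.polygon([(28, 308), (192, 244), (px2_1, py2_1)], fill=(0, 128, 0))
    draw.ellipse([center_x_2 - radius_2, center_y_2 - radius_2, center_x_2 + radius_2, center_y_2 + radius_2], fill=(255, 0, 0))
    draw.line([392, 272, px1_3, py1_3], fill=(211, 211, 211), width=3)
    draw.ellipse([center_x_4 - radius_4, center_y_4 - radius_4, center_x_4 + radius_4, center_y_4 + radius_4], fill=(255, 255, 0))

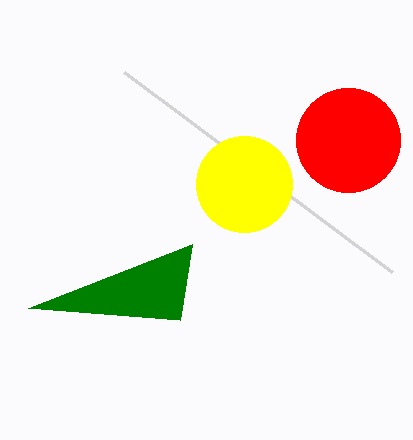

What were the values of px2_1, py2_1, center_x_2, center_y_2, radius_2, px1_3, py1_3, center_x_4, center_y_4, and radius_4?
px2_1 = 180, py2_1 = 320, center_x_2 = 348, center_y_2 = 140, radius_2 = 52, px1_3 = 124, py1_3 = 72, center_x_4 = 244, center_y_4 = 184, radius_4 = 48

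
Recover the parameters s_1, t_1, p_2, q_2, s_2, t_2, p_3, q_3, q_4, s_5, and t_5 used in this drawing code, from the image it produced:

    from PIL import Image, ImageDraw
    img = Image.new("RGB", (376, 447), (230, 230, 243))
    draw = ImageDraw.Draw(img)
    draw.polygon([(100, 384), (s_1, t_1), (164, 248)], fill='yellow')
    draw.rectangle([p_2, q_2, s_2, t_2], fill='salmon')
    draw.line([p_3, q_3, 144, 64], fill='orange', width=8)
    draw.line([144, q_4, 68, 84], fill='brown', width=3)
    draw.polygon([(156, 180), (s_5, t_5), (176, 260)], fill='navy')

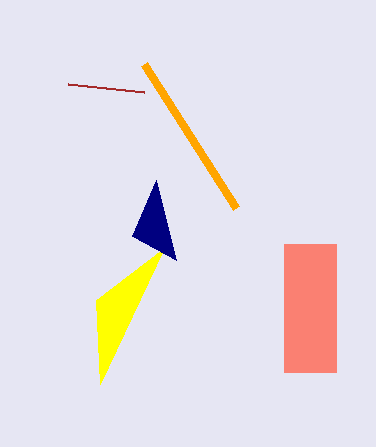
s_1 = 96, t_1 = 300, p_2 = 284, q_2 = 244, s_2 = 336, t_2 = 372, p_3 = 236, q_3 = 208, q_4 = 92, s_5 = 132, t_5 = 236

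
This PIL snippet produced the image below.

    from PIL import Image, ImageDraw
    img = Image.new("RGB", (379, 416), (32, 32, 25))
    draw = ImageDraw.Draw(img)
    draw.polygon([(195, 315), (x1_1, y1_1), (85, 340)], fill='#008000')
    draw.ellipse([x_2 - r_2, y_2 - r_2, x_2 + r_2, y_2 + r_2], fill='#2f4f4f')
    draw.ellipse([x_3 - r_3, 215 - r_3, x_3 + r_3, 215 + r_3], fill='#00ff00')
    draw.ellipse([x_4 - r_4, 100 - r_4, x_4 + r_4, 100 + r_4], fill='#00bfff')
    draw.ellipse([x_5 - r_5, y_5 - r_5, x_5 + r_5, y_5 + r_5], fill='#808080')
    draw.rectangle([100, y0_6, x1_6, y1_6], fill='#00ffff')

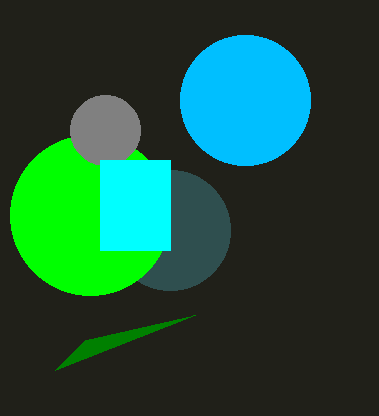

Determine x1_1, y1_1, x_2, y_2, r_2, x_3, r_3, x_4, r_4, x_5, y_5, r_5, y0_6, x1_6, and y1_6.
x1_1 = 55
y1_1 = 370
x_2 = 170
y_2 = 230
r_2 = 60
x_3 = 90
r_3 = 80
x_4 = 245
r_4 = 65
x_5 = 105
y_5 = 130
r_5 = 35
y0_6 = 160
x1_6 = 170
y1_6 = 250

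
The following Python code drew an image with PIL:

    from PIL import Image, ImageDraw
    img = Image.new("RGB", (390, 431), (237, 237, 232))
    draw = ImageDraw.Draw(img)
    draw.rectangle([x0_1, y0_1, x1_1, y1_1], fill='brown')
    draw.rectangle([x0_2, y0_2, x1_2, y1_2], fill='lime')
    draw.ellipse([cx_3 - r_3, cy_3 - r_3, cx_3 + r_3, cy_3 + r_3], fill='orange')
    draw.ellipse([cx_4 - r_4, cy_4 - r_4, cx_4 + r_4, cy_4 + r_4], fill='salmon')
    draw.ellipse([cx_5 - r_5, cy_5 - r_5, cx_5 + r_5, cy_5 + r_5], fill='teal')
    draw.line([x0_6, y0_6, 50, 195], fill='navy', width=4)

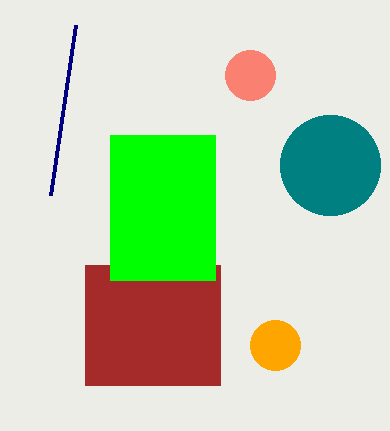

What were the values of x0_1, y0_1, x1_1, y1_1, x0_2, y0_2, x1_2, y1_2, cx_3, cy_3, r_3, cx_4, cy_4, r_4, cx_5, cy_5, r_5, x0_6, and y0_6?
x0_1 = 85; y0_1 = 265; x1_1 = 220; y1_1 = 385; x0_2 = 110; y0_2 = 135; x1_2 = 215; y1_2 = 280; cx_3 = 275; cy_3 = 345; r_3 = 25; cx_4 = 250; cy_4 = 75; r_4 = 25; cx_5 = 330; cy_5 = 165; r_5 = 50; x0_6 = 75; y0_6 = 25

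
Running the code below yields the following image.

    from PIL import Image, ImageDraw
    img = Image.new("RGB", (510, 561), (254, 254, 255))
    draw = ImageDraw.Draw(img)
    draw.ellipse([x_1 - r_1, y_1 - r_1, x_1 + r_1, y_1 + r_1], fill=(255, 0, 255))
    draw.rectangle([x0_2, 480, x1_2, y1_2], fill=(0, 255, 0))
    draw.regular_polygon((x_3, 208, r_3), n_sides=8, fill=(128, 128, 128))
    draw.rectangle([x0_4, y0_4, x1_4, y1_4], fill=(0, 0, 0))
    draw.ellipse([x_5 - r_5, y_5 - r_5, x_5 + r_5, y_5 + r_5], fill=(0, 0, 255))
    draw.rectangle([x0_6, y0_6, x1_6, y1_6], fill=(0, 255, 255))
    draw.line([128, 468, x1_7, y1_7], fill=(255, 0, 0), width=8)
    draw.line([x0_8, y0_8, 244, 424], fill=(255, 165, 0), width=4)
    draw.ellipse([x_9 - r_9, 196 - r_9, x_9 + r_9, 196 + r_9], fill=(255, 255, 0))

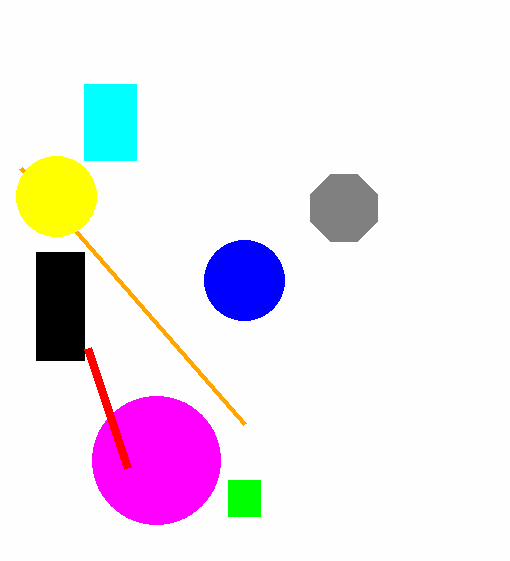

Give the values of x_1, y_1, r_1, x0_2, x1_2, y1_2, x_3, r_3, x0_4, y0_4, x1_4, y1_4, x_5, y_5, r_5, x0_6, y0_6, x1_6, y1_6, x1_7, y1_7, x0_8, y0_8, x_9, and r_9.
x_1 = 156
y_1 = 460
r_1 = 64
x0_2 = 228
x1_2 = 260
y1_2 = 516
x_3 = 344
r_3 = 36
x0_4 = 36
y0_4 = 252
x1_4 = 84
y1_4 = 360
x_5 = 244
y_5 = 280
r_5 = 40
x0_6 = 84
y0_6 = 84
x1_6 = 136
y1_6 = 160
x1_7 = 88
y1_7 = 348
x0_8 = 20
y0_8 = 168
x_9 = 56
r_9 = 40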